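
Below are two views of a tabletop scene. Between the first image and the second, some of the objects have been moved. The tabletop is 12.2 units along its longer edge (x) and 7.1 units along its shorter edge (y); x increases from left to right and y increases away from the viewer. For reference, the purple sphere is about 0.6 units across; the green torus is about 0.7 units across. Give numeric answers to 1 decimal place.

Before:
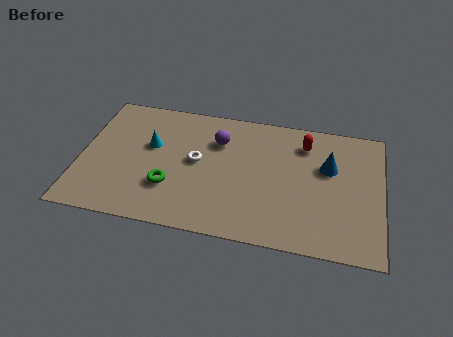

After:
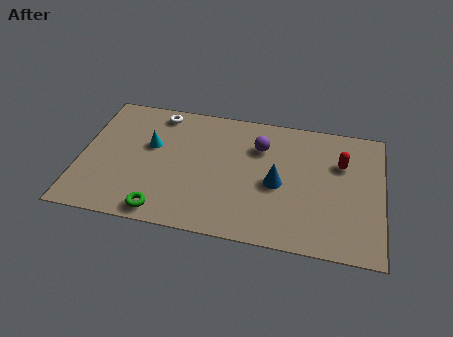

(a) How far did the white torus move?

2.9

From (4.7, 3.8) to (3.0, 6.2), the white torus covered √(1.7² + 2.4²) ≈ 2.9 units.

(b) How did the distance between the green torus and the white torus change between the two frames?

+3.5

They were about 1.9 units apart before and 5.4 after — 3.5 units further apart.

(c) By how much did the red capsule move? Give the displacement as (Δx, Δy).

(1.5, -0.8)

From the two frames, the red capsule sits at roughly (9.0, 5.6) before and (10.5, 4.8) after.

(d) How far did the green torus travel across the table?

1.4

From (3.7, 2.2) to (3.5, 0.8), the green torus covered √(0.2² + 1.4²) ≈ 1.4 units.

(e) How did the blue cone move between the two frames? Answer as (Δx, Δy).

(-2.0, -1.3)

From the two frames, the blue cone sits at roughly (10.0, 4.5) before and (8.0, 3.2) after.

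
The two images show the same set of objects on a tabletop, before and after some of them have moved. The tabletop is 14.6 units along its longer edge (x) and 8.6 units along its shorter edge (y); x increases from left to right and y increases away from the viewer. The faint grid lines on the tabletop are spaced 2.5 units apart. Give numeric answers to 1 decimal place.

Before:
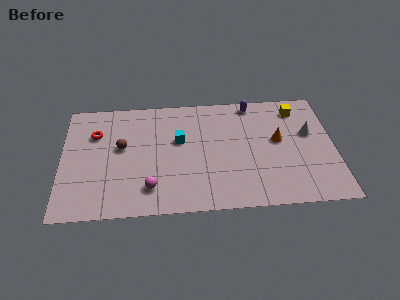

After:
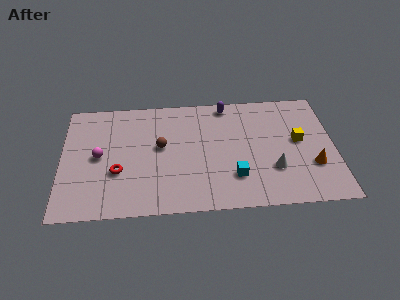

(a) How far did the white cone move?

3.2

From (13.3, 5.2) to (11.3, 2.7), the white cone covered √(2.0² + 2.5²) ≈ 3.2 units.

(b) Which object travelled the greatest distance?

the cyan cube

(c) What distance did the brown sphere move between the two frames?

2.1

From (3.2, 4.9) to (5.3, 4.8), the brown sphere covered √(2.1² + 0.1²) ≈ 2.1 units.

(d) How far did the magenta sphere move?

3.7

The magenta sphere moved from about (4.7, 1.8) to (2.0, 4.3), a distance of √(2.7² + 2.5²) ≈ 3.7.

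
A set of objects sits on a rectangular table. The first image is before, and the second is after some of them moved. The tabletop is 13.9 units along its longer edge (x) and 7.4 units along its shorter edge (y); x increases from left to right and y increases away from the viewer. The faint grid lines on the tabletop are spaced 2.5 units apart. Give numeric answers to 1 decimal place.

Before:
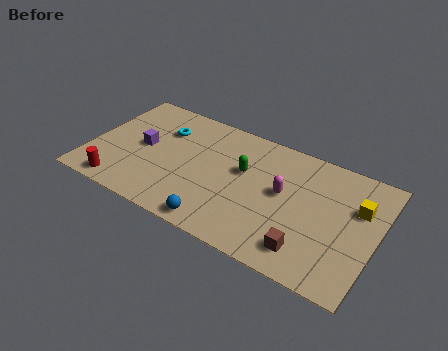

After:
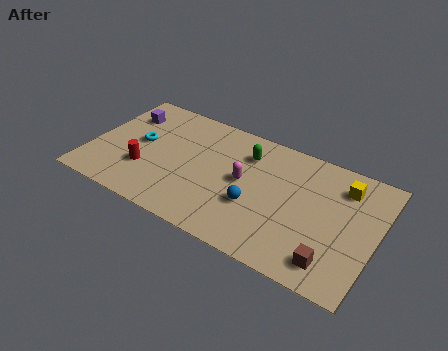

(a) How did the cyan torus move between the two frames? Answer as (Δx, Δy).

(-1.0, -1.3)

The cyan torus was at about (3.3, 5.3) and moved to about (2.3, 4.0).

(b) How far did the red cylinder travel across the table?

1.8

The red cylinder moved from about (1.8, 0.9) to (2.8, 2.4), a distance of √(1.0² + 1.5²) ≈ 1.8.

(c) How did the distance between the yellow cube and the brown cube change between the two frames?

+0.5

Before: roughly 4.0 units apart; after: 4.5. That's 0.5 units further apart.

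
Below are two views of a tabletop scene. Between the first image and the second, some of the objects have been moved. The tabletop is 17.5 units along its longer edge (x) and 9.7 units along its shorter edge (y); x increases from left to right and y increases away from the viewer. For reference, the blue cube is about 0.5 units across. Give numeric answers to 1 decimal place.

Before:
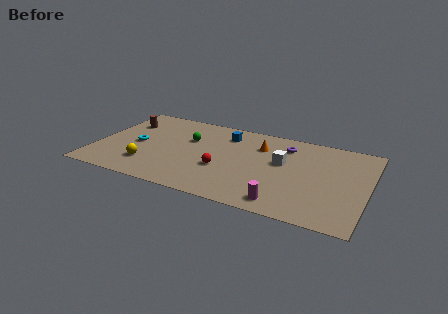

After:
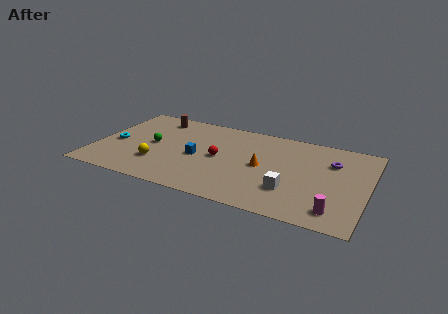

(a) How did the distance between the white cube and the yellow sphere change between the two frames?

-0.4

The distance was about 9.0 in the first image and 8.6 in the second, so they moved 0.4 units closer together.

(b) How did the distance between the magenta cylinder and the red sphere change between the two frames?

+3.5

They were about 4.8 units apart before and 8.3 after — 3.5 units further apart.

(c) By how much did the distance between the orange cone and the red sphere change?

-1.3

The distance was about 4.1 in the first image and 2.8 in the second, so they moved 1.3 units closer together.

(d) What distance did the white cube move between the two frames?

3.0

The white cube moved from about (12.0, 5.7) to (12.8, 2.8), a distance of √(0.8² + 2.9²) ≈ 3.0.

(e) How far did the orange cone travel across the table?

2.3

From (10.4, 7.1) to (10.8, 4.8), the orange cone covered √(0.4² + 2.3²) ≈ 2.3 units.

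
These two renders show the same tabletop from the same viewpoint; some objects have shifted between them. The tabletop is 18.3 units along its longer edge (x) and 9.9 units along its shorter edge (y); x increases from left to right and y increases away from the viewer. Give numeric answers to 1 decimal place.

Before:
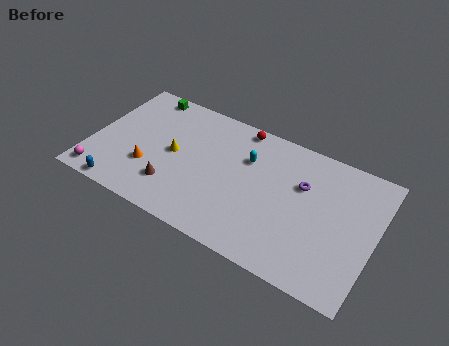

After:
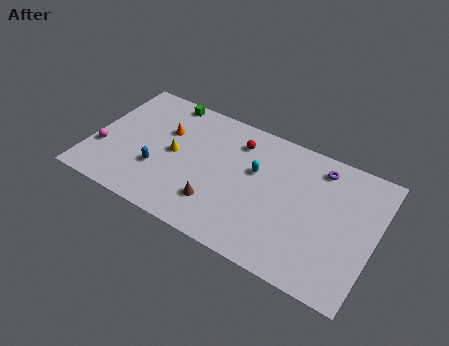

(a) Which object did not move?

the yellow cone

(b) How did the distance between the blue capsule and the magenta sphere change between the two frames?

+2.1

The distance was about 1.6 in the first image and 3.7 in the second, so they moved 2.1 units further apart.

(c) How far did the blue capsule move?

3.2

From (2.5, 0.8) to (4.5, 3.3), the blue capsule covered √(2.0² + 2.5²) ≈ 3.2 units.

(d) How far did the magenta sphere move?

2.1

From (1.0, 1.2) to (0.8, 3.3), the magenta sphere covered √(0.2² + 2.1²) ≈ 2.1 units.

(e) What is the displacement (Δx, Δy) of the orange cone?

(0.6, 3.3)

The orange cone started near (3.9, 3.2) and ended near (4.5, 6.5).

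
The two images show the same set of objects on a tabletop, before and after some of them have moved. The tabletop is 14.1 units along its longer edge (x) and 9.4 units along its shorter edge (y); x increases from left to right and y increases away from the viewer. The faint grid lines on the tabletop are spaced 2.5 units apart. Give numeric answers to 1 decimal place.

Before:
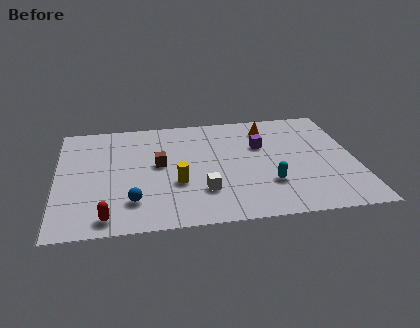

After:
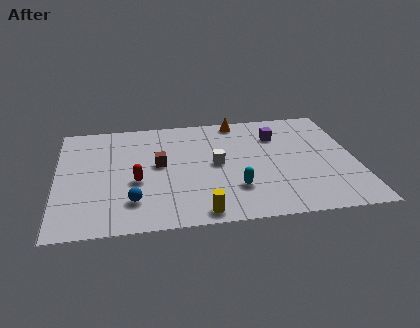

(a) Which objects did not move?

the brown cube and the blue sphere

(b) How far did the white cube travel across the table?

2.3

From (6.8, 2.6) to (7.5, 4.8), the white cube covered √(0.7² + 2.2²) ≈ 2.3 units.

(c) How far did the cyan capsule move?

1.6

The cyan capsule was near (9.9, 2.8) before and (8.3, 2.6) after, so it travelled √(1.6² + 0.2²) ≈ 1.6 units.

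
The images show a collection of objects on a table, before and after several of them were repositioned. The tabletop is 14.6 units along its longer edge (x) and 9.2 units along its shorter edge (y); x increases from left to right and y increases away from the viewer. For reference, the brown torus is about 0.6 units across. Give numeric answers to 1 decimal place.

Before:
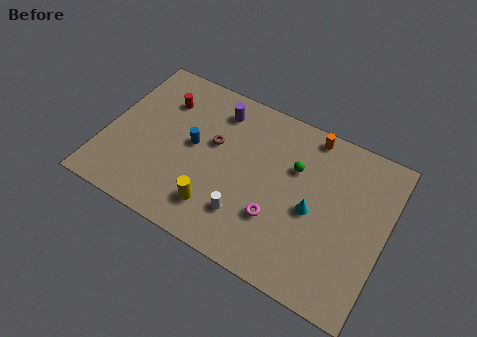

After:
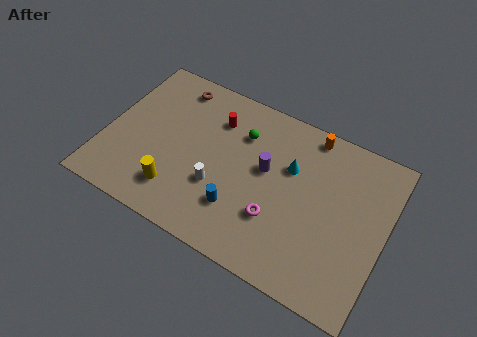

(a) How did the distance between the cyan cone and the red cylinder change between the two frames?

-4.5

Before: roughly 8.7 units apart; after: 4.2. That's 4.5 units closer together.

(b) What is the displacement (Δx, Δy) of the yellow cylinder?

(-2.1, 0.0)

The yellow cylinder was at about (6.2, 2.0) and moved to about (4.1, 2.0).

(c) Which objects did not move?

the orange cylinder and the magenta torus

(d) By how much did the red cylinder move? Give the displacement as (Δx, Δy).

(2.8, 0.1)

The red cylinder started near (2.6, 6.8) and ended near (5.4, 6.9).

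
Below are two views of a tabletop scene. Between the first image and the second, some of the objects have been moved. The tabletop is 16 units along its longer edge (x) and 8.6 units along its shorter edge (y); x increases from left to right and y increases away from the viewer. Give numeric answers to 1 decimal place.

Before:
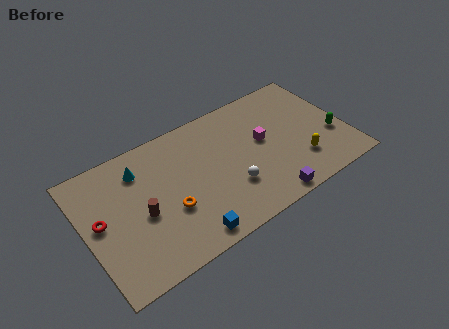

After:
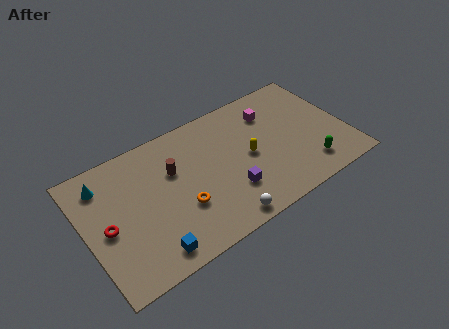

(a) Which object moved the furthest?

the yellow capsule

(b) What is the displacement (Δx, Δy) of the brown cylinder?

(2.2, 1.8)

The brown cylinder was at about (3.3, 3.8) and moved to about (5.5, 5.6).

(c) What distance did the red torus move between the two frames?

0.7

The red torus was near (0.9, 4.6) before and (1.2, 4.0) after, so it travelled √(0.3² + 0.6²) ≈ 0.7 units.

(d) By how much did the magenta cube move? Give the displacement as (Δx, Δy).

(0.8, 1.7)

From the two frames, the magenta cube sits at roughly (11.0, 4.8) before and (11.8, 6.5) after.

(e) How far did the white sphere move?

2.0

From (8.6, 2.7) to (7.7, 0.9), the white sphere covered √(0.9² + 1.8²) ≈ 2.0 units.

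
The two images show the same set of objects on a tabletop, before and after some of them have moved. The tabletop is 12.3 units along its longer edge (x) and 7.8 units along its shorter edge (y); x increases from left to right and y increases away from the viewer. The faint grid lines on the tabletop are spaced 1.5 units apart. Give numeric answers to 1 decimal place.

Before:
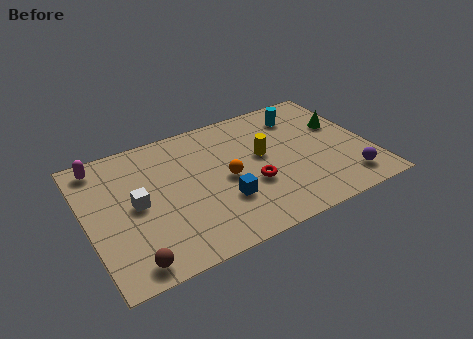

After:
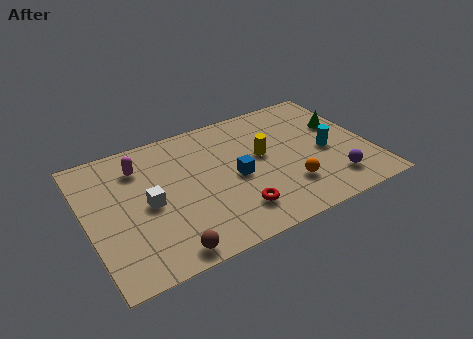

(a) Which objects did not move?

the yellow cylinder and the green cone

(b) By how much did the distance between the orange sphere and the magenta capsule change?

+1.2

They were about 6.0 units apart before and 7.2 after — 1.2 units further apart.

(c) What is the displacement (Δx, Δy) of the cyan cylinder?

(0.7, -2.7)

The cyan cylinder was at about (9.7, 6.2) and moved to about (10.4, 3.5).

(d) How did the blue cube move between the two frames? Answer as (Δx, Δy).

(0.7, 1.1)

From the two frames, the blue cube sits at roughly (5.7, 2.5) before and (6.4, 3.6) after.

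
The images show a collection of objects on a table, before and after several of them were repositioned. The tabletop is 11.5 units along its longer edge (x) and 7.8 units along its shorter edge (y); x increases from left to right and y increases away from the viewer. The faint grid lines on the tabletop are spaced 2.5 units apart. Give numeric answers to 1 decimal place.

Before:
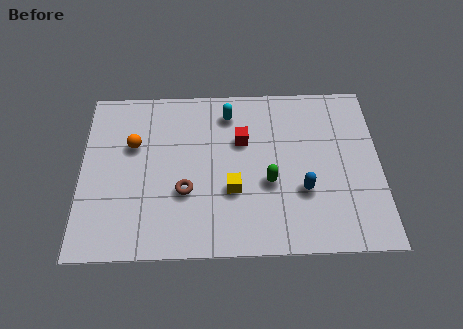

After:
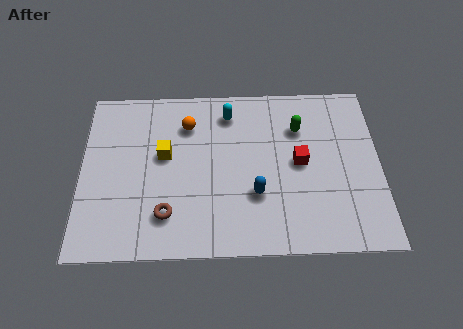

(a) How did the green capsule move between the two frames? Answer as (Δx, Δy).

(1.2, 2.5)

From the two frames, the green capsule sits at roughly (7.2, 3.1) before and (8.4, 5.6) after.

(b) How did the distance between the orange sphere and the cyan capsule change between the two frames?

-2.3

Before: roughly 4.0 units apart; after: 1.7. That's 2.3 units closer together.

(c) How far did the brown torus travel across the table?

1.2

The brown torus moved from about (4.0, 2.8) to (3.3, 1.8), a distance of √(0.7² + 1.0²) ≈ 1.2.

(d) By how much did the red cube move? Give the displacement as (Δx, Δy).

(2.2, -1.1)

From the two frames, the red cube sits at roughly (6.2, 5.1) before and (8.4, 4.0) after.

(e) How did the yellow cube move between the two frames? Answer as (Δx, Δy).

(-2.6, 1.7)

From the two frames, the yellow cube sits at roughly (5.8, 2.8) before and (3.2, 4.5) after.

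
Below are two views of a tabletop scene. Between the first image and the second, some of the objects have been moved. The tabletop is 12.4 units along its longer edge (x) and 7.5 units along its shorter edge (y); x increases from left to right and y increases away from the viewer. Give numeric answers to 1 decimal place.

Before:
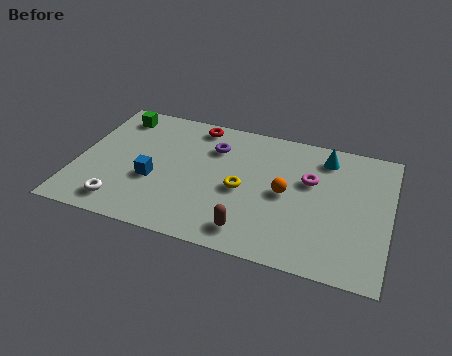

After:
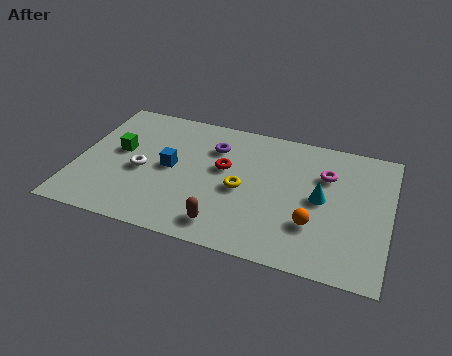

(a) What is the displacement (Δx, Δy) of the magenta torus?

(0.6, 0.5)

The magenta torus started near (9.2, 4.7) and ended near (9.8, 5.2).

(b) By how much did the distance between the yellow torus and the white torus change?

-1.1

They were about 5.1 units apart before and 4.0 after — 1.1 units closer together.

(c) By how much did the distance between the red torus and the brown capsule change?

-2.8

They were about 6.0 units apart before and 3.2 after — 2.8 units closer together.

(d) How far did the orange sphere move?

1.8

From (8.3, 3.7) to (9.5, 2.3), the orange sphere covered √(1.2² + 1.4²) ≈ 1.8 units.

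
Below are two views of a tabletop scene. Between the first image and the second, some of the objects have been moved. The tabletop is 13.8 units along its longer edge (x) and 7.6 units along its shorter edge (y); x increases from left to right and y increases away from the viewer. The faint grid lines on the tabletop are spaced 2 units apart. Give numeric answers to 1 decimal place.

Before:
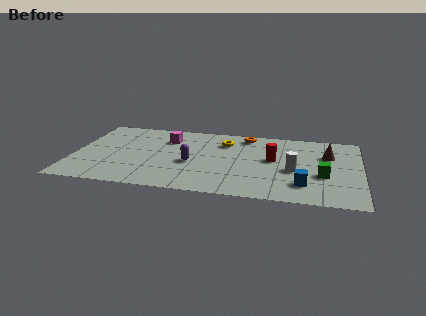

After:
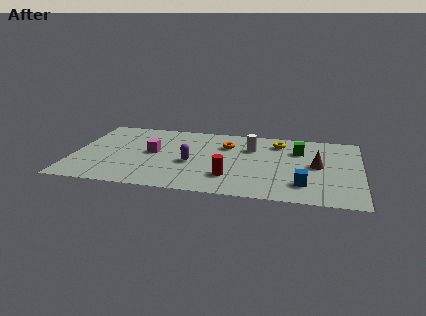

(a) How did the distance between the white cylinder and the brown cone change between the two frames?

+1.0

Before: roughly 2.5 units apart; after: 3.5. That's 1.0 units further apart.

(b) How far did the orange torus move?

1.5

The orange torus moved from about (8.2, 6.6) to (7.3, 5.4), a distance of √(0.9² + 1.2²) ≈ 1.5.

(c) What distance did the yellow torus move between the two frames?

2.6

The yellow torus moved from about (7.2, 5.7) to (9.8, 6.1), a distance of √(2.6² + 0.4²) ≈ 2.6.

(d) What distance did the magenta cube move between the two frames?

1.7

The magenta cube was near (4.4, 5.6) before and (3.8, 4.0) after, so it travelled √(0.6² + 1.6²) ≈ 1.7 units.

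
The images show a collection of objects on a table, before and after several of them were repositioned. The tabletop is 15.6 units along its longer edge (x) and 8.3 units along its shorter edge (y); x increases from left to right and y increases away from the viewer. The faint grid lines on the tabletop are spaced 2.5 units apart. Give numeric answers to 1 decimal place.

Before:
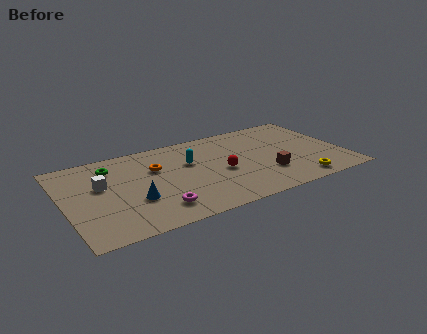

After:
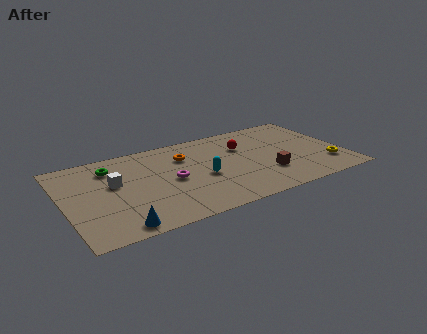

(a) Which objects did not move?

the brown cube and the green torus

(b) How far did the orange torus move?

1.8

The orange torus moved from about (5.2, 5.5) to (6.9, 6.0), a distance of √(1.7² + 0.5²) ≈ 1.8.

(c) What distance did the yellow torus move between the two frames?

2.1

The yellow torus moved from about (12.7, 1.1) to (14.5, 2.1), a distance of √(1.8² + 1.0²) ≈ 2.1.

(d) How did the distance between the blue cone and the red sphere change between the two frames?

+3.9

Before: roughly 5.1 units apart; after: 9.0. That's 3.9 units further apart.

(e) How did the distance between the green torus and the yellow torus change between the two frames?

+1.2

Before: roughly 11.3 units apart; after: 12.5. That's 1.2 units further apart.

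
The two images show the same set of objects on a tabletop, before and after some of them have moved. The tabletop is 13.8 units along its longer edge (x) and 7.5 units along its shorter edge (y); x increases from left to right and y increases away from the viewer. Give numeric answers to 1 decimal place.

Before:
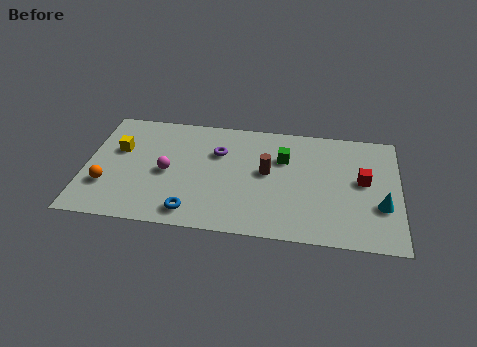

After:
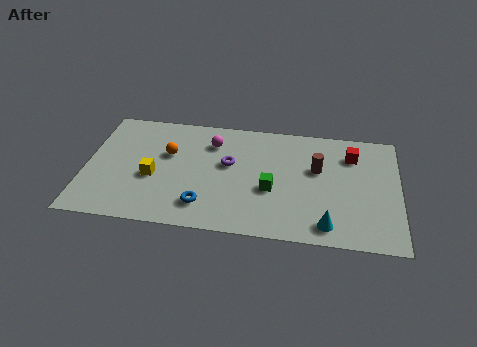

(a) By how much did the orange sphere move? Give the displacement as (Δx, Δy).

(2.6, 2.4)

The orange sphere started near (1.0, 2.3) and ended near (3.6, 4.7).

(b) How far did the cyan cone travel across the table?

2.7

From (13.0, 2.6) to (10.7, 1.1), the cyan cone covered √(2.3² + 1.5²) ≈ 2.7 units.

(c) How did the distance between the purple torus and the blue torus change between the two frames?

-1.1

Before: roughly 4.1 units apart; after: 3.0. That's 1.1 units closer together.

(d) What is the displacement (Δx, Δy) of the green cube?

(-0.5, -2.1)

From the two frames, the green cube sits at roughly (8.7, 5.1) before and (8.2, 3.0) after.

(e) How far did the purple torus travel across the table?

0.9

The purple torus was near (5.8, 5.1) before and (6.3, 4.4) after, so it travelled √(0.5² + 0.7²) ≈ 0.9 units.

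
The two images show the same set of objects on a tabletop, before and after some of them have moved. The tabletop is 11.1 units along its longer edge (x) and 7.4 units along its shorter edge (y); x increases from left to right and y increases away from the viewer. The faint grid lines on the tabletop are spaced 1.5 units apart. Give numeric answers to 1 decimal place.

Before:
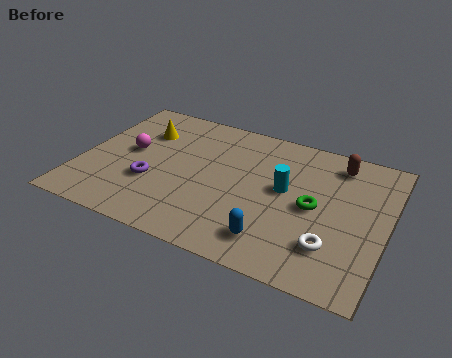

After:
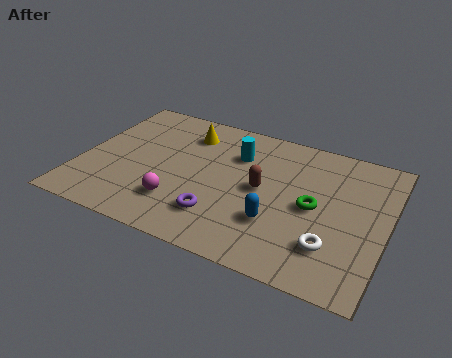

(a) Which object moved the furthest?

the brown capsule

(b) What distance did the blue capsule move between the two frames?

0.9

The blue capsule was near (7.3, 1.4) before and (7.3, 2.3) after, so it travelled √(0.0² + 0.9²) ≈ 0.9 units.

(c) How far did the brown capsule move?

3.5

The brown capsule was near (9.1, 6.2) before and (6.6, 3.8) after, so it travelled √(2.5² + 2.4²) ≈ 3.5 units.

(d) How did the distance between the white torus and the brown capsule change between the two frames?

-1.0

Before: roughly 4.3 units apart; after: 3.3. That's 1.0 units closer together.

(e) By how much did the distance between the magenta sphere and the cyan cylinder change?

-1.9

The distance was about 5.7 in the first image and 3.8 in the second, so they moved 1.9 units closer together.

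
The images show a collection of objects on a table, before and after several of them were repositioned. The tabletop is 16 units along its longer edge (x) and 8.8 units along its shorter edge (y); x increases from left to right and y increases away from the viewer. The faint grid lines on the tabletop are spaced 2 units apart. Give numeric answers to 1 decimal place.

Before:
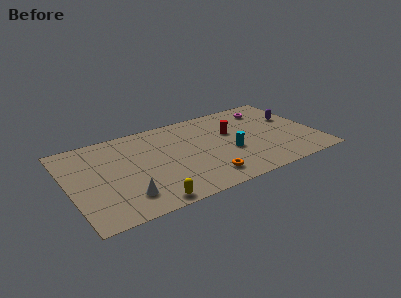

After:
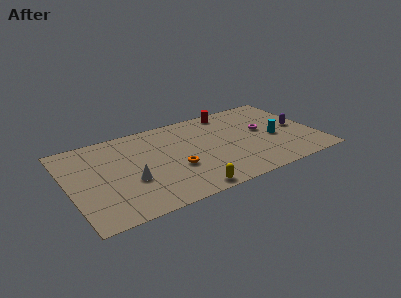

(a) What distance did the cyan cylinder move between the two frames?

3.0

The cyan cylinder was near (10.3, 3.5) before and (13.3, 3.8) after, so it travelled √(3.0² + 0.3²) ≈ 3.0 units.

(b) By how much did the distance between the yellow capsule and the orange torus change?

-1.4

The distance was about 3.9 in the first image and 2.5 in the second, so they moved 1.4 units closer together.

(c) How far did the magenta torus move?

2.3

From (13.4, 7.1) to (12.7, 4.9), the magenta torus covered √(0.7² + 2.2²) ≈ 2.3 units.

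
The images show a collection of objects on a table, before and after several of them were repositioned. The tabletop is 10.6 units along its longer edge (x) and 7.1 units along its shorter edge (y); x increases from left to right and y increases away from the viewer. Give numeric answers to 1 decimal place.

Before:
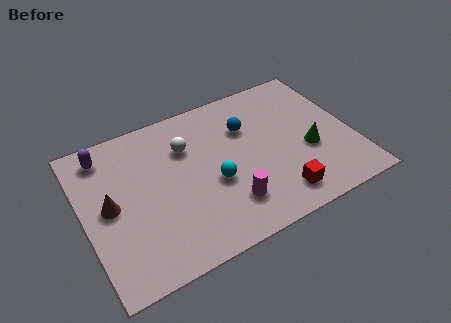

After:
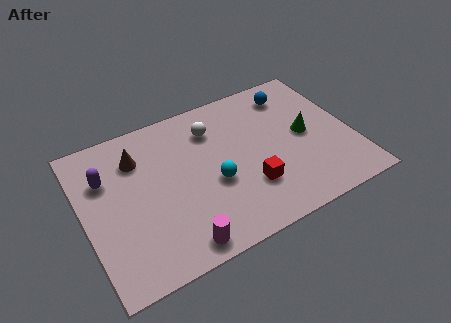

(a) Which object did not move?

the cyan sphere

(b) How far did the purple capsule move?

1.1

The purple capsule was near (1.1, 6.0) before and (1.0, 4.9) after, so it travelled √(0.1² + 1.1²) ≈ 1.1 units.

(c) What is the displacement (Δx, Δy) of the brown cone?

(1.3, 1.7)

From the two frames, the brown cone sits at roughly (1.0, 3.6) before and (2.3, 5.3) after.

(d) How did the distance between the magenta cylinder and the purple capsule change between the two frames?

-1.4

The distance was about 6.1 in the first image and 4.7 in the second, so they moved 1.4 units closer together.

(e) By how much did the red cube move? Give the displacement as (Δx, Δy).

(-1.0, 0.9)

The red cube started near (7.3, 1.2) and ended near (6.3, 2.1).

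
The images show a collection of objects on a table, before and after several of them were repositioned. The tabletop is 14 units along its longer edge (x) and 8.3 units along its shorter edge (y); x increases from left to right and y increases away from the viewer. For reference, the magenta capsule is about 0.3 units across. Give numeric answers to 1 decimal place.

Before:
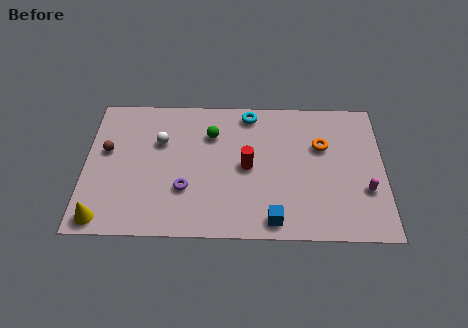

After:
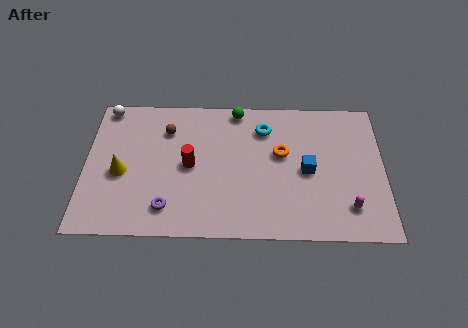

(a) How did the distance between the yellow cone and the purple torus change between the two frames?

-1.2

They were about 4.2 units apart before and 3.0 after — 1.2 units closer together.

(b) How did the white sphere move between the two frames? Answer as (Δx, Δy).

(-2.6, 2.0)

From the two frames, the white sphere sits at roughly (3.5, 5.5) before and (0.9, 7.5) after.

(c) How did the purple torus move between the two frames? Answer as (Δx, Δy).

(-0.8, -1.1)

The purple torus started near (4.7, 2.7) and ended near (3.9, 1.6).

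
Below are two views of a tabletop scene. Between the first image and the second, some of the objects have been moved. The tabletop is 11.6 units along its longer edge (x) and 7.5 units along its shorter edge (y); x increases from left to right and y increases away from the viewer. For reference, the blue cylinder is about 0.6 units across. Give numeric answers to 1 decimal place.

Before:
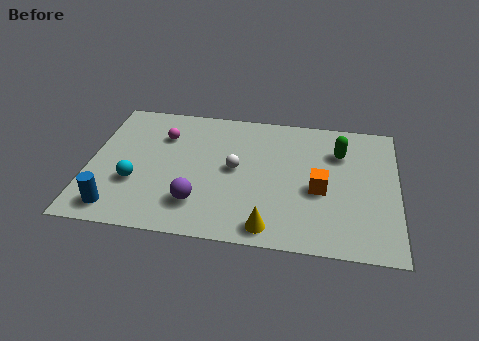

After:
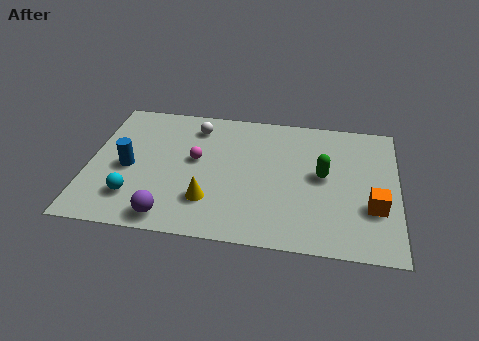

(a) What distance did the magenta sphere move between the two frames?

1.8

The magenta sphere was near (2.7, 5.4) before and (4.0, 4.2) after, so it travelled √(1.3² + 1.2²) ≈ 1.8 units.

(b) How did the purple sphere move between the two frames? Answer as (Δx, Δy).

(-1.0, -0.9)

The purple sphere started near (4.2, 1.8) and ended near (3.2, 0.9).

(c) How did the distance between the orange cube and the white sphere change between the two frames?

+4.4

Before: roughly 3.3 units apart; after: 7.7. That's 4.4 units further apart.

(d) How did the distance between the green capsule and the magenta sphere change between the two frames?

-1.9

They were about 6.7 units apart before and 4.8 after — 1.9 units closer together.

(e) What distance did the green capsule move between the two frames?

1.5

From (9.4, 5.4) to (8.8, 4.0), the green capsule covered √(0.6² + 1.4²) ≈ 1.5 units.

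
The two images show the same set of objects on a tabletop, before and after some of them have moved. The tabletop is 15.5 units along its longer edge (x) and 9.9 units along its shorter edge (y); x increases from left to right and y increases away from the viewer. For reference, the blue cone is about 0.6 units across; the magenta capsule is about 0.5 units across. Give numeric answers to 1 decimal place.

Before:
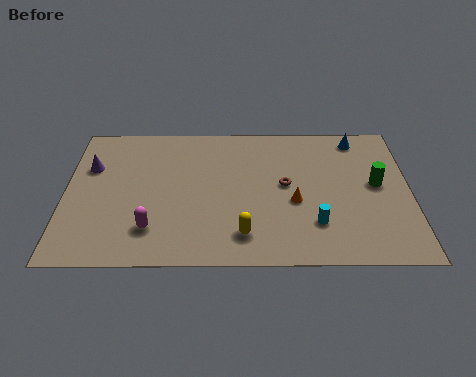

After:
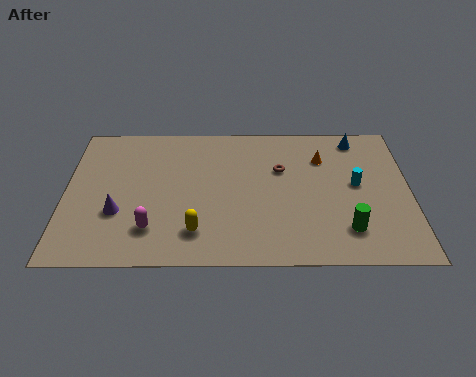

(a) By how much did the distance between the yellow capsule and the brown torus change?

+1.8

Before: roughly 3.9 units apart; after: 5.7. That's 1.8 units further apart.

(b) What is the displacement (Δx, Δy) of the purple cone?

(1.3, -3.2)

The purple cone was at about (1.1, 6.6) and moved to about (2.4, 3.4).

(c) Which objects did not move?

the blue cone and the magenta capsule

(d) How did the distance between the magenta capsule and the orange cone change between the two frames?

+2.5

Before: roughly 6.6 units apart; after: 9.1. That's 2.5 units further apart.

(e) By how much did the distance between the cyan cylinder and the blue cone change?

-3.0

The distance was about 6.3 in the first image and 3.3 in the second, so they moved 3.0 units closer together.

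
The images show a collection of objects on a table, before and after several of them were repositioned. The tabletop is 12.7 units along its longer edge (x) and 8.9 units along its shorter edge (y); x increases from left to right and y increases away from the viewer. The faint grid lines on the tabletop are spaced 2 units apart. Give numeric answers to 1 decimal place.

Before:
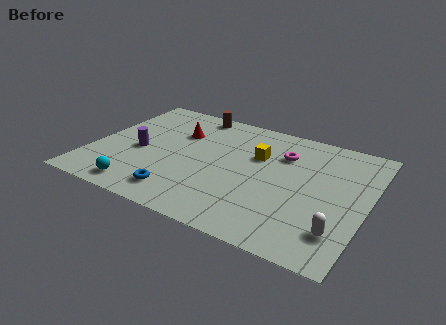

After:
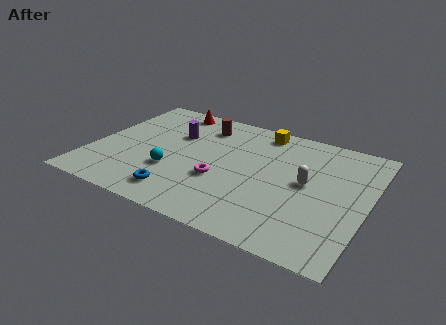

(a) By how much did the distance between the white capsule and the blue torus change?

-0.9

The distance was about 7.2 in the first image and 6.3 in the second, so they moved 0.9 units closer together.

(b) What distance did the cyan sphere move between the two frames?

2.2

The cyan sphere was near (2.7, 1.1) before and (3.9, 3.0) after, so it travelled √(1.2² + 1.9²) ≈ 2.2 units.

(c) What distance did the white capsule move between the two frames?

3.2

The white capsule moved from about (11.7, 2.0) to (9.9, 4.7), a distance of √(1.8² + 2.7²) ≈ 3.2.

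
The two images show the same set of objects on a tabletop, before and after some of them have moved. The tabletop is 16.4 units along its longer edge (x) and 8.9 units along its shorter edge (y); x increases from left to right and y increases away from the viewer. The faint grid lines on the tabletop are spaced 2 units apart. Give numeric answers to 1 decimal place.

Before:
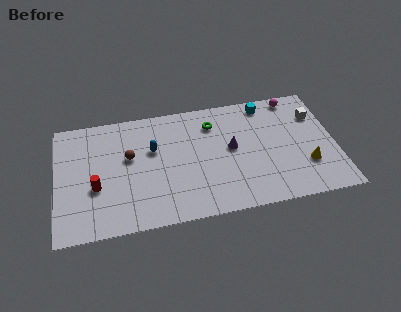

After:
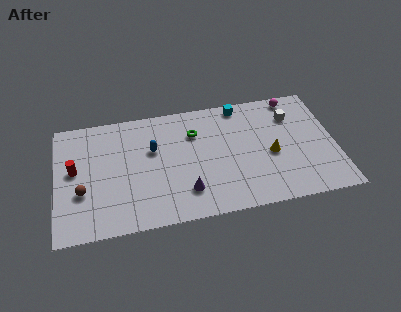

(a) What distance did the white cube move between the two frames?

1.4

The white cube moved from about (15.4, 6.4) to (14.0, 6.6), a distance of √(1.4² + 0.2²) ≈ 1.4.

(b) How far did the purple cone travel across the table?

3.9

From (10.3, 4.8) to (7.5, 2.1), the purple cone covered √(2.8² + 2.7²) ≈ 3.9 units.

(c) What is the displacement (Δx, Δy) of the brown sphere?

(-2.8, -2.1)

The brown sphere started near (4.3, 5.3) and ended near (1.5, 3.2).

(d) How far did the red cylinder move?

1.9

The red cylinder was near (2.3, 3.4) before and (1.1, 4.9) after, so it travelled √(1.2² + 1.5²) ≈ 1.9 units.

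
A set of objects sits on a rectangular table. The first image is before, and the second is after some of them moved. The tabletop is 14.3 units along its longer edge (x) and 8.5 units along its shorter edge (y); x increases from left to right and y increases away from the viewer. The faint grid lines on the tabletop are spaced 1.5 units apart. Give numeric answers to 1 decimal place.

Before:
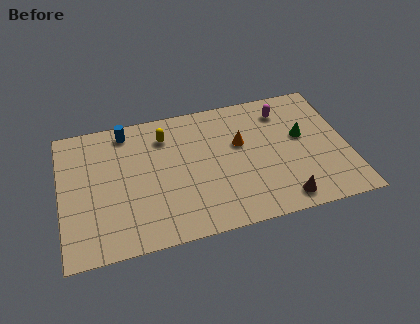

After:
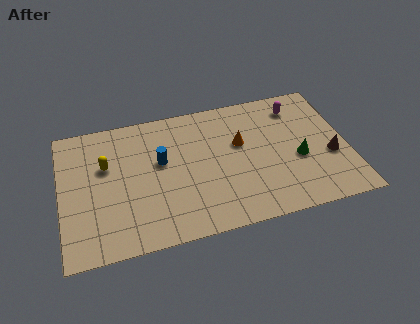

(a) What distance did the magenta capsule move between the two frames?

0.7

The magenta capsule was near (11.3, 6.8) before and (12.0, 6.9) after, so it travelled √(0.7² + 0.1²) ≈ 0.7 units.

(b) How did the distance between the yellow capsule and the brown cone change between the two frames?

+3.5

The distance was about 7.8 in the first image and 11.3 in the second, so they moved 3.5 units further apart.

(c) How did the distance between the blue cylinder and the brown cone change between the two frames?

-1.1

They were about 9.7 units apart before and 8.6 after — 1.1 units closer together.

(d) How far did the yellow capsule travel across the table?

3.2

From (5.3, 6.6) to (2.3, 5.4), the yellow capsule covered √(3.0² + 1.2²) ≈ 3.2 units.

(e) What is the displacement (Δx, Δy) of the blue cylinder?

(1.6, -2.4)

From the two frames, the blue cylinder sits at roughly (3.4, 7.4) before and (5.0, 5.0) after.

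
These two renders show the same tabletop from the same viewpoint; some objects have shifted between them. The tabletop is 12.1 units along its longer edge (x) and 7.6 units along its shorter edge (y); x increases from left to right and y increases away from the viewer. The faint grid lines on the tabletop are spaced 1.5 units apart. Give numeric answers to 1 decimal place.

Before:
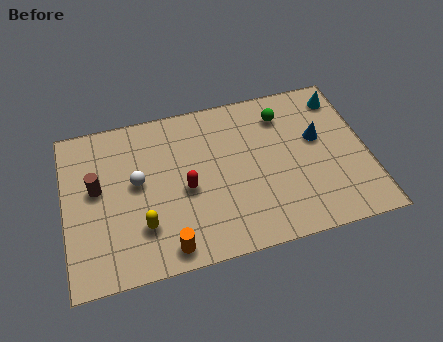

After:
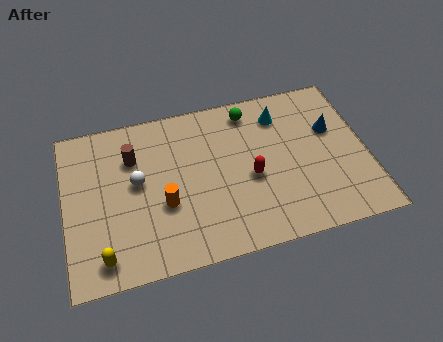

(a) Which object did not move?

the white sphere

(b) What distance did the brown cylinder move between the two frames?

1.9

From (1.3, 4.3) to (2.8, 5.4), the brown cylinder covered √(1.5² + 1.1²) ≈ 1.9 units.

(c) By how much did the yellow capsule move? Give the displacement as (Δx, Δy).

(-1.6, -1.0)

The yellow capsule was at about (3.0, 2.1) and moved to about (1.4, 1.1).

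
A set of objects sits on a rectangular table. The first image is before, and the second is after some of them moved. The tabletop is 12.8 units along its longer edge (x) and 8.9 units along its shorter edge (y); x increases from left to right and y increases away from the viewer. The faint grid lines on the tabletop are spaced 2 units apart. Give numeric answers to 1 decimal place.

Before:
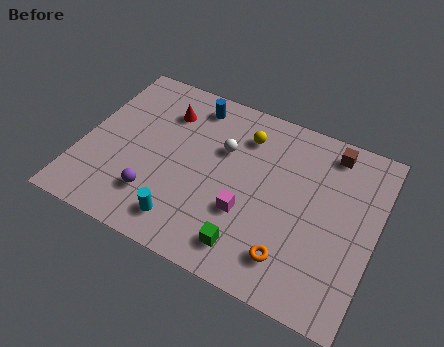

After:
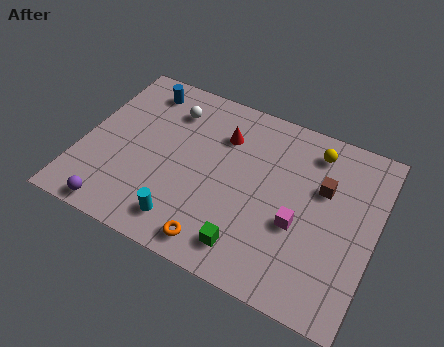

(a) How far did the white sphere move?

2.7

The white sphere moved from about (6.0, 5.8) to (3.5, 6.9), a distance of √(2.5² + 1.1²) ≈ 2.7.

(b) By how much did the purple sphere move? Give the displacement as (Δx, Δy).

(-1.5, -1.4)

The purple sphere started near (3.5, 2.2) and ended near (2.0, 0.8).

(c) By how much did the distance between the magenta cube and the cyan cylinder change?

+2.1

Before: roughly 3.0 units apart; after: 5.1. That's 2.1 units further apart.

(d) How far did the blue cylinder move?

2.3

From (4.4, 7.6) to (2.1, 7.5), the blue cylinder covered √(2.3² + 0.1²) ≈ 2.3 units.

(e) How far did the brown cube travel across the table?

2.0

The brown cube moved from about (10.5, 7.7) to (10.4, 5.7), a distance of √(0.1² + 2.0²) ≈ 2.0.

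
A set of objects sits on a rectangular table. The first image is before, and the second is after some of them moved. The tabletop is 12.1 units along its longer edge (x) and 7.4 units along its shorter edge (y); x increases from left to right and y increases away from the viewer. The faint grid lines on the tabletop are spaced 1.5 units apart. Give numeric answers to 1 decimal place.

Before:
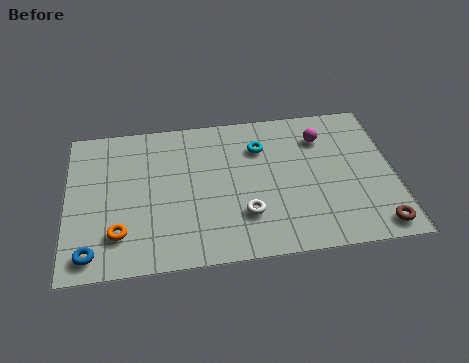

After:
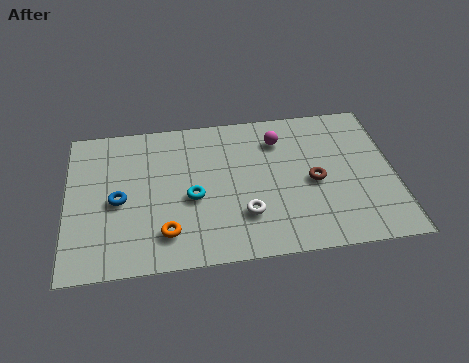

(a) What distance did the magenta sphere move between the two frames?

1.6

From (9.5, 5.6) to (7.9, 5.7), the magenta sphere covered √(1.6² + 0.1²) ≈ 1.6 units.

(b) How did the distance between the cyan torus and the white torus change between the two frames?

-1.2

Before: roughly 3.4 units apart; after: 2.2. That's 1.2 units closer together.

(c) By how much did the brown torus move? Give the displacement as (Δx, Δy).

(-2.2, 2.5)

The brown torus started near (11.3, 0.9) and ended near (9.1, 3.4).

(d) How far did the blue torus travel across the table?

2.6

From (0.9, 1.0) to (1.9, 3.4), the blue torus covered √(1.0² + 2.4²) ≈ 2.6 units.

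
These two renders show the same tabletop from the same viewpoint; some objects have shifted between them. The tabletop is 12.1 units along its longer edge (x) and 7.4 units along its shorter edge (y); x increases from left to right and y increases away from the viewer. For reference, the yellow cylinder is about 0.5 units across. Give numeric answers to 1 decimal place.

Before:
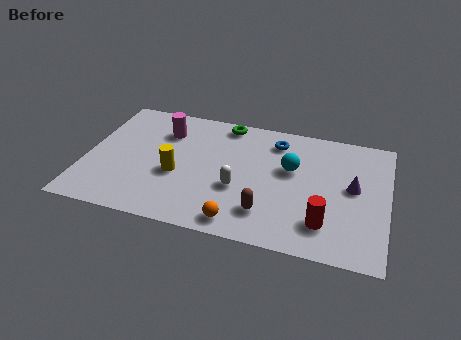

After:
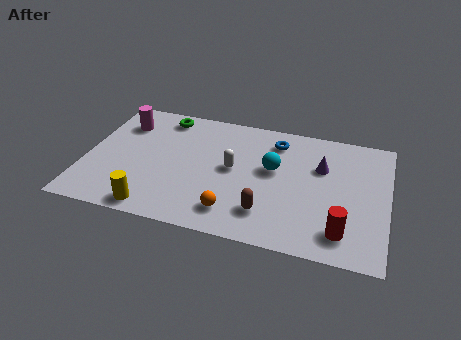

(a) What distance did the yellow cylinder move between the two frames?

2.3

The yellow cylinder was near (3.7, 3.0) before and (3.0, 0.8) after, so it travelled √(0.7² + 2.2²) ≈ 2.3 units.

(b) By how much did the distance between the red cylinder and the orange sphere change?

+0.9

Before: roughly 3.4 units apart; after: 4.3. That's 0.9 units further apart.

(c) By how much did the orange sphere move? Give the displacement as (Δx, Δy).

(-0.3, 0.5)

The orange sphere started near (6.4, 0.9) and ended near (6.1, 1.4).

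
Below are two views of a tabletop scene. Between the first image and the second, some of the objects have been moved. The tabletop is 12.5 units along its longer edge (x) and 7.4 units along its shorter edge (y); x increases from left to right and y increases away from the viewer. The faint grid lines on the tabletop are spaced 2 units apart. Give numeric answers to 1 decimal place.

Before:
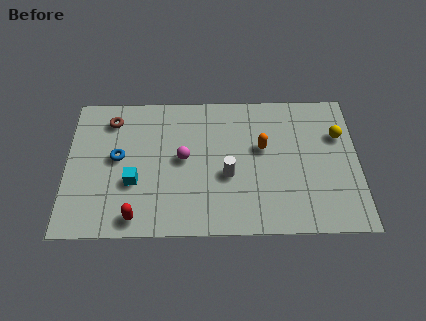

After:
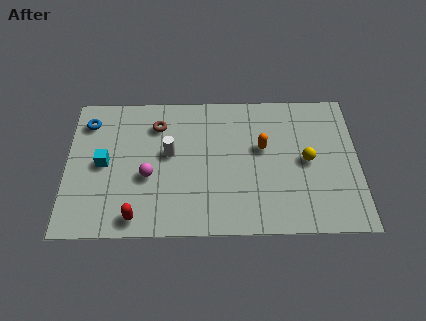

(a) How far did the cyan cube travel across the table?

1.6

The cyan cube was near (2.9, 2.7) before and (1.6, 3.7) after, so it travelled √(1.3² + 1.0²) ≈ 1.6 units.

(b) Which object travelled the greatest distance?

the white cylinder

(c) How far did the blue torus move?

2.3

From (2.2, 4.0) to (0.9, 5.9), the blue torus covered √(1.3² + 1.9²) ≈ 2.3 units.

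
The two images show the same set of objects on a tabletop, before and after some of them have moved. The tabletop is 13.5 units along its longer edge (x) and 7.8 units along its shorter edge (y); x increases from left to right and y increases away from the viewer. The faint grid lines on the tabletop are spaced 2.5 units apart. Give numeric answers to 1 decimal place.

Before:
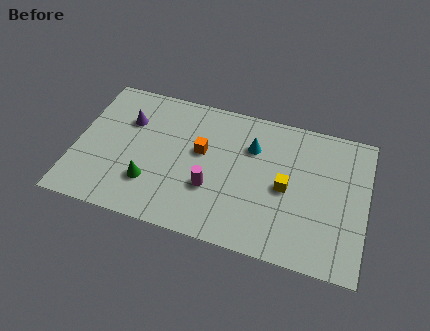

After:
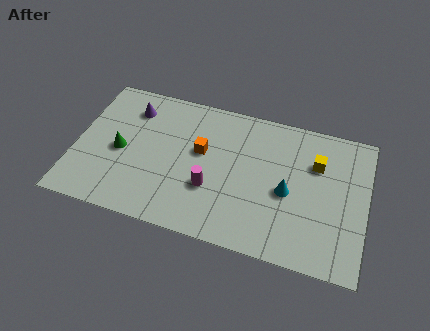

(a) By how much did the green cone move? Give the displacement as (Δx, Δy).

(-1.5, 1.4)

The green cone was at about (3.6, 2.2) and moved to about (2.1, 3.6).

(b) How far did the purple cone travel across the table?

0.7

From (2.3, 5.4) to (2.4, 6.1), the purple cone covered √(0.1² + 0.7²) ≈ 0.7 units.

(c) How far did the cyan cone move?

2.7

The cyan cone was near (8.1, 5.5) before and (9.9, 3.5) after, so it travelled √(1.8² + 2.0²) ≈ 2.7 units.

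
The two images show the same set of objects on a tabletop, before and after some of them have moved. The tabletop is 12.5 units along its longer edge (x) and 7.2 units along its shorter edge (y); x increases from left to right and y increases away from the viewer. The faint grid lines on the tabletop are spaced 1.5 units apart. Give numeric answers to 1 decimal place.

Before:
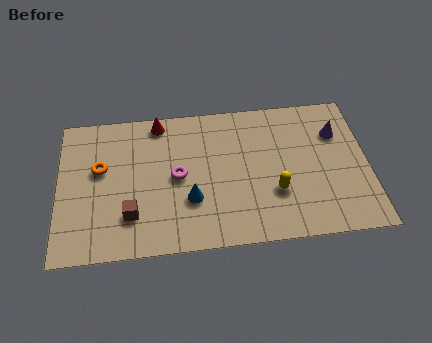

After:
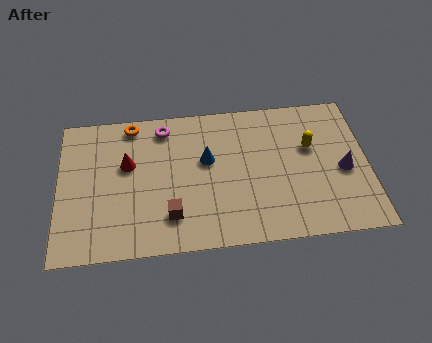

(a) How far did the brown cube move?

1.6

The brown cube was near (2.9, 1.9) before and (4.5, 1.7) after, so it travelled √(1.6² + 0.2²) ≈ 1.6 units.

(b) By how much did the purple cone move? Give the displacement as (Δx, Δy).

(0.2, -1.9)

The purple cone started near (11.3, 5.1) and ended near (11.5, 3.2).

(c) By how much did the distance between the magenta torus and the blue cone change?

+1.2

The distance was about 1.3 in the first image and 2.5 in the second, so they moved 1.2 units further apart.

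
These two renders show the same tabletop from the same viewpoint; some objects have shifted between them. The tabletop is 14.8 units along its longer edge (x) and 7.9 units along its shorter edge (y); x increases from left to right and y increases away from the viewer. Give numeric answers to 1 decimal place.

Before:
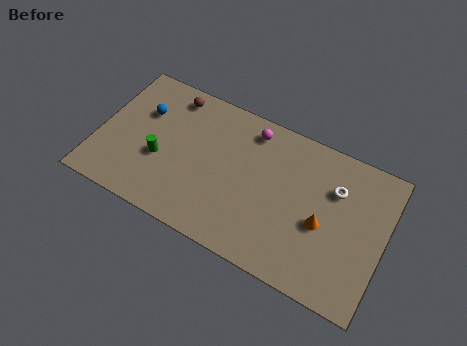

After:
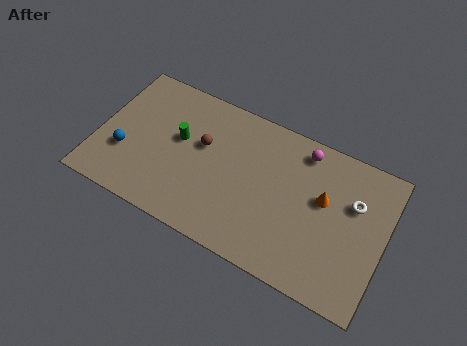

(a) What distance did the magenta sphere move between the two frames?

2.7

The magenta sphere moved from about (7.6, 6.7) to (10.3, 6.8), a distance of √(2.7² + 0.1²) ≈ 2.7.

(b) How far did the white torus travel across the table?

1.0

The white torus was near (12.1, 5.5) before and (13.1, 5.2) after, so it travelled √(1.0² + 0.3²) ≈ 1.0 units.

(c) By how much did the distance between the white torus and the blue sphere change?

+1.9

The distance was about 10.0 in the first image and 11.9 in the second, so they moved 1.9 units further apart.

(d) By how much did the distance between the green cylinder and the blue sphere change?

+0.7

Before: roughly 2.5 units apart; after: 3.2. That's 0.7 units further apart.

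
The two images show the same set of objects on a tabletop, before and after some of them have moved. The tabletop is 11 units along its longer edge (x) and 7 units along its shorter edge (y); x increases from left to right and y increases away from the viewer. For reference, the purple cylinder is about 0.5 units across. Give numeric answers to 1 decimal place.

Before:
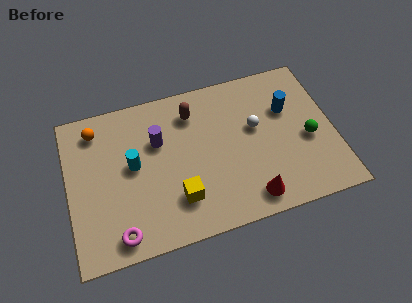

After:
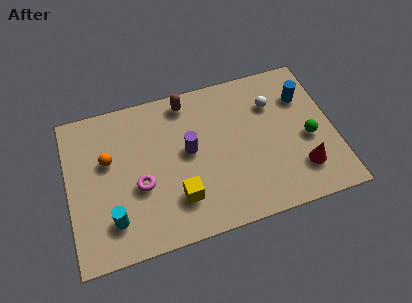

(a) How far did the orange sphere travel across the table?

1.6

From (1.3, 5.8) to (1.7, 4.3), the orange sphere covered √(0.4² + 1.5²) ≈ 1.6 units.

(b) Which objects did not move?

the yellow cube and the green sphere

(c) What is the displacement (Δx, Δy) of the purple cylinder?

(1.2, -0.8)

From the two frames, the purple cylinder sits at roughly (3.8, 4.6) before and (5.0, 3.8) after.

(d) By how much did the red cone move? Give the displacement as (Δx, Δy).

(2.2, 0.7)

The red cone started near (7.3, 1.0) and ended near (9.5, 1.7).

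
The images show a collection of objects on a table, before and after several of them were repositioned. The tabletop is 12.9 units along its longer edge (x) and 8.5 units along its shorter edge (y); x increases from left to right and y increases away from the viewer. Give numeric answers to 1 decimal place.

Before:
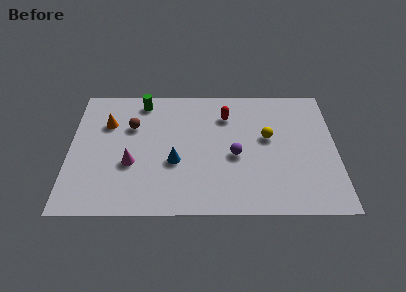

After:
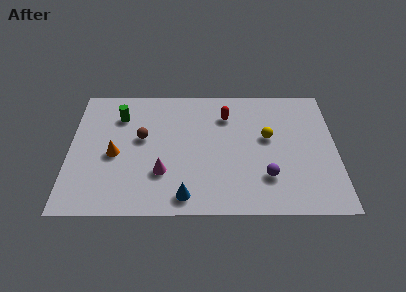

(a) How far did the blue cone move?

2.3

From (5.1, 3.3) to (5.6, 1.1), the blue cone covered √(0.5² + 2.2²) ≈ 2.3 units.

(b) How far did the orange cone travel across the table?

2.1

From (1.8, 5.9) to (2.2, 3.8), the orange cone covered √(0.4² + 2.1²) ≈ 2.1 units.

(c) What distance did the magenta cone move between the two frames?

1.6

The magenta cone moved from about (3.0, 3.2) to (4.5, 2.6), a distance of √(1.5² + 0.6²) ≈ 1.6.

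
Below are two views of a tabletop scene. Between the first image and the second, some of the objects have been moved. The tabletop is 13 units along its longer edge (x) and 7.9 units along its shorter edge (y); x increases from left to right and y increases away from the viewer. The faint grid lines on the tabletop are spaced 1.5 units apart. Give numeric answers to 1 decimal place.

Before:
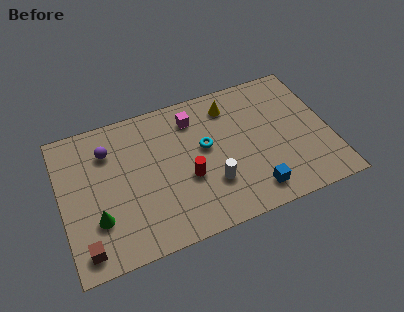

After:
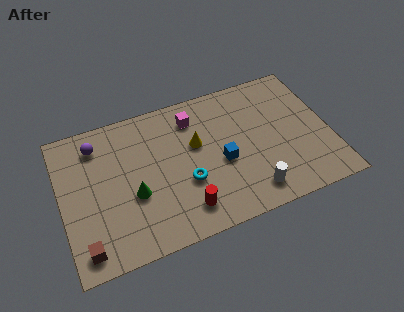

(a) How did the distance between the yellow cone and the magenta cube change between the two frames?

-0.3

The distance was about 1.8 in the first image and 1.5 in the second, so they moved 0.3 units closer together.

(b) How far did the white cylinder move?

2.1

The white cylinder moved from about (7.1, 2.4) to (8.9, 1.3), a distance of √(1.8² + 1.1²) ≈ 2.1.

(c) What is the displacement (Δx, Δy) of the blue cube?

(-1.3, 2.1)

From the two frames, the blue cube sits at roughly (9.0, 1.3) before and (7.7, 3.4) after.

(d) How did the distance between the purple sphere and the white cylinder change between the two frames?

+2.8

Before: roughly 5.9 units apart; after: 8.7. That's 2.8 units further apart.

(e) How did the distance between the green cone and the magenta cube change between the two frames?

-1.8

Before: roughly 6.3 units apart; after: 4.5. That's 1.8 units closer together.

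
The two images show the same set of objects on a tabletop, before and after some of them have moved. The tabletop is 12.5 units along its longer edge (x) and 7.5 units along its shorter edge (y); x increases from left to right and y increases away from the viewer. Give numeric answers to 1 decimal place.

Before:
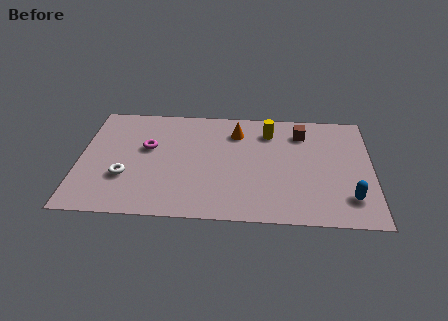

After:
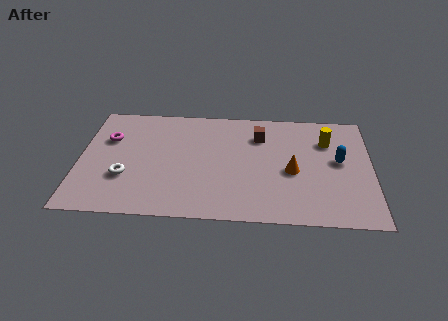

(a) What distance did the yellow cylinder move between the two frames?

2.5

The yellow cylinder moved from about (8.1, 5.9) to (10.6, 5.4), a distance of √(2.5² + 0.5²) ≈ 2.5.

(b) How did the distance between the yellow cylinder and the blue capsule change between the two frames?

-4.0

They were about 5.4 units apart before and 1.4 after — 4.0 units closer together.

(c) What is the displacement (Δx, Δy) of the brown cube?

(-1.8, -0.3)

The brown cube started near (9.5, 5.9) and ended near (7.7, 5.6).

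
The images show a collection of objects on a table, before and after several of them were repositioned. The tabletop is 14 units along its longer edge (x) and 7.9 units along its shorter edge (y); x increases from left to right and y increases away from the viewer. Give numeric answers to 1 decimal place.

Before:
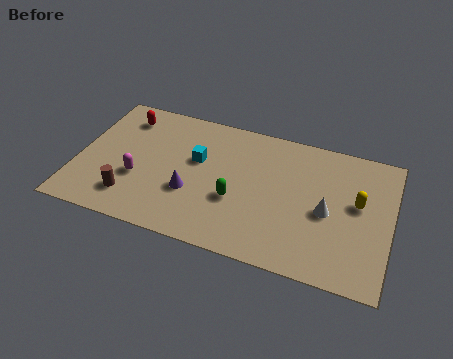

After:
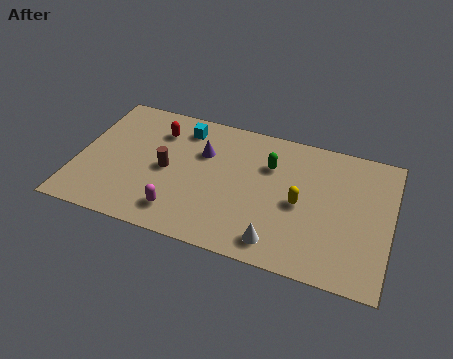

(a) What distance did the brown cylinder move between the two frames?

2.5

From (2.6, 1.7) to (4.0, 3.8), the brown cylinder covered √(1.4² + 2.1²) ≈ 2.5 units.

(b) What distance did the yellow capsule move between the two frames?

2.6

From (12.5, 4.5) to (10.0, 3.7), the yellow capsule covered √(2.5² + 0.8²) ≈ 2.6 units.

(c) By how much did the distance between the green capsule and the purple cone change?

+1.0

They were about 2.0 units apart before and 3.0 after — 1.0 units further apart.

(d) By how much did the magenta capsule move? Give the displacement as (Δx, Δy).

(2.0, -1.4)

From the two frames, the magenta capsule sits at roughly (2.8, 2.9) before and (4.8, 1.5) after.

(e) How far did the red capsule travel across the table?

1.6

From (1.8, 6.4) to (3.4, 6.0), the red capsule covered √(1.6² + 0.4²) ≈ 1.6 units.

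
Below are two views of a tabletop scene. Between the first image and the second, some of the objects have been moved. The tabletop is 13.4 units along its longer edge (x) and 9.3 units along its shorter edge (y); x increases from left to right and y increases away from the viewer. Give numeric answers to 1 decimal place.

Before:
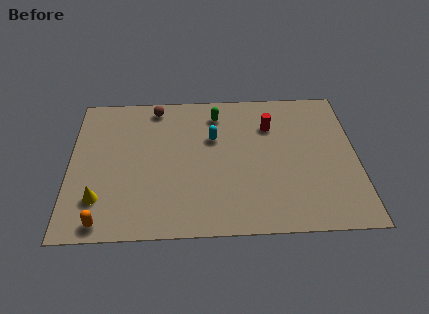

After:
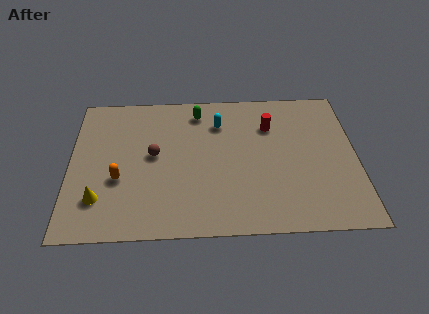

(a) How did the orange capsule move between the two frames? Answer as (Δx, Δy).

(0.7, 2.6)

From the two frames, the orange capsule sits at roughly (1.6, 0.9) before and (2.3, 3.5) after.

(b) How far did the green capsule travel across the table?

0.9

The green capsule was near (6.9, 7.6) before and (6.0, 7.8) after, so it travelled √(0.9² + 0.2²) ≈ 0.9 units.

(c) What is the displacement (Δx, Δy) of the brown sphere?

(-0.1, -3.2)

From the two frames, the brown sphere sits at roughly (4.0, 8.2) before and (3.9, 5.0) after.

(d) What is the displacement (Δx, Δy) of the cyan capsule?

(0.3, 1.0)

From the two frames, the cyan capsule sits at roughly (6.7, 6.0) before and (7.0, 7.0) after.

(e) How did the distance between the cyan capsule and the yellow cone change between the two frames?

+0.8

Before: roughly 6.5 units apart; after: 7.3. That's 0.8 units further apart.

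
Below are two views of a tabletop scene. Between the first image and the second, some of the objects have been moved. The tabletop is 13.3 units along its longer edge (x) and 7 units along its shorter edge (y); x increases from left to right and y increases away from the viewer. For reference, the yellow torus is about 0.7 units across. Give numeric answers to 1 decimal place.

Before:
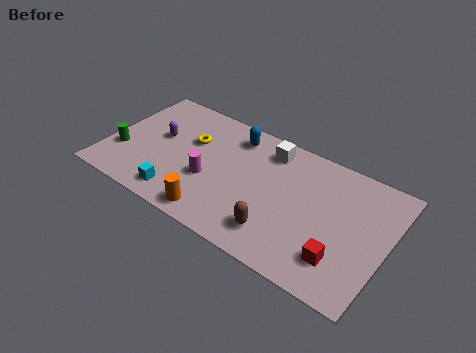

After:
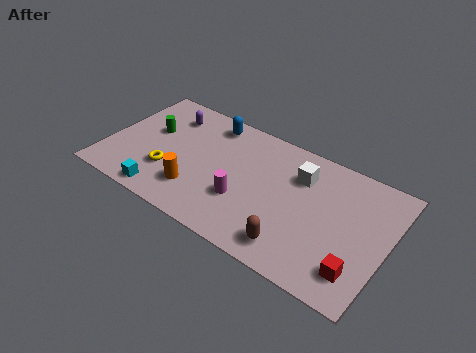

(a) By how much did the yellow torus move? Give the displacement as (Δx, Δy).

(-0.7, -2.3)

The yellow torus was at about (3.8, 4.5) and moved to about (3.1, 2.2).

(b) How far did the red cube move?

0.8

The red cube was near (11.4, 1.7) before and (12.2, 1.5) after, so it travelled √(0.8² + 0.2²) ≈ 0.8 units.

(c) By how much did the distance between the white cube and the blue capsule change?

+2.9

The distance was about 1.7 in the first image and 4.6 in the second, so they moved 2.9 units further apart.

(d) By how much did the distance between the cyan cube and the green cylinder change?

+0.4

The distance was about 3.2 in the first image and 3.6 in the second, so they moved 0.4 units further apart.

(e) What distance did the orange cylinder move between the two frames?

1.4

From (5.6, 0.9) to (4.5, 1.8), the orange cylinder covered √(1.1² + 0.9²) ≈ 1.4 units.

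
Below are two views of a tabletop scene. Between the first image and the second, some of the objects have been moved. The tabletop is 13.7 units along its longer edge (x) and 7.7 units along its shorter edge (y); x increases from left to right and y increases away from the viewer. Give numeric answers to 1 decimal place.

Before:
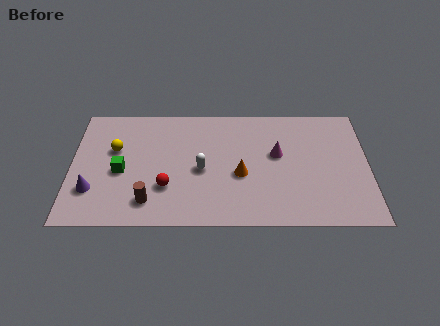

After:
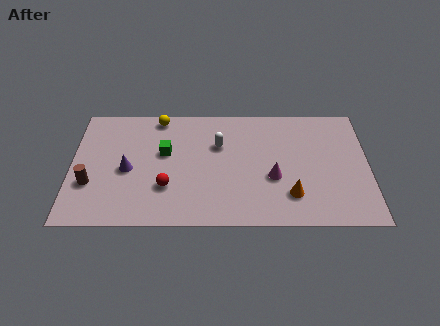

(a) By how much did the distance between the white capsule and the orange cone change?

+2.8

The distance was about 1.8 in the first image and 4.6 in the second, so they moved 2.8 units further apart.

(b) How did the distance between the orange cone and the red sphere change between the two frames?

+2.2

The distance was about 3.5 in the first image and 5.7 in the second, so they moved 2.2 units further apart.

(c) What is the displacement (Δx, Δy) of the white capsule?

(0.8, 1.6)

The white capsule started near (6.0, 3.5) and ended near (6.8, 5.1).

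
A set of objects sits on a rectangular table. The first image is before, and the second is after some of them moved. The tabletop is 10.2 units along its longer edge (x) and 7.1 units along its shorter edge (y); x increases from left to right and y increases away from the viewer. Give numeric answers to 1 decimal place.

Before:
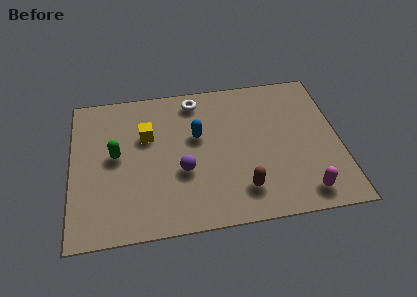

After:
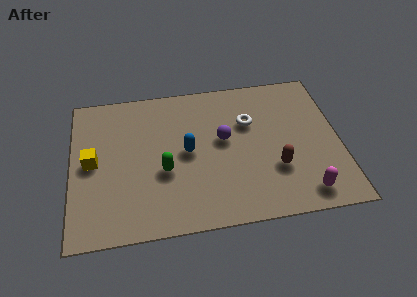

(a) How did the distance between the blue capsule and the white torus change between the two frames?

+0.8

They were about 1.8 units apart before and 2.6 after — 0.8 units further apart.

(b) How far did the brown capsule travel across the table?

1.5

From (6.4, 1.5) to (7.7, 2.3), the brown capsule covered √(1.3² + 0.8²) ≈ 1.5 units.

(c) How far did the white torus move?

2.4

From (4.8, 6.1) to (6.8, 4.7), the white torus covered √(2.0² + 1.4²) ≈ 2.4 units.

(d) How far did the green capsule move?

2.1

The green capsule moved from about (1.7, 3.8) to (3.5, 2.8), a distance of √(1.8² + 1.0²) ≈ 2.1.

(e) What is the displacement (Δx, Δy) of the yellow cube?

(-2.1, -1.0)

The yellow cube started near (2.9, 4.6) and ended near (0.8, 3.6).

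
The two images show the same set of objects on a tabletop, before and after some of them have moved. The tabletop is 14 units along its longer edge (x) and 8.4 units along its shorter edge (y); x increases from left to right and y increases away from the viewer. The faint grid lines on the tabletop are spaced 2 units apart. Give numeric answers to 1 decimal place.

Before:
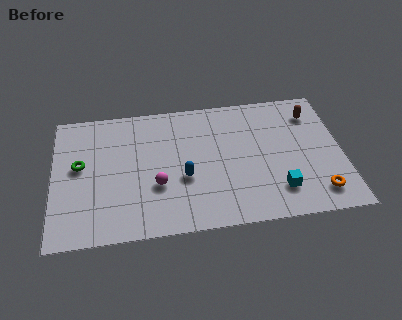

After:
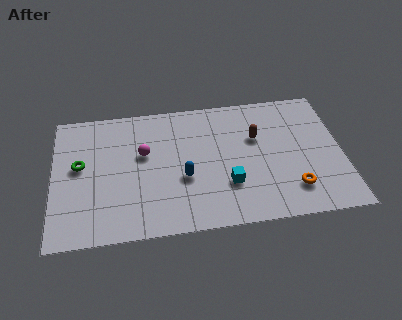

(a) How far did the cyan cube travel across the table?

2.5

From (10.8, 1.9) to (8.4, 2.6), the cyan cube covered √(2.4² + 0.7²) ≈ 2.5 units.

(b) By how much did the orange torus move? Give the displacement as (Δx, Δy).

(-1.2, 0.4)

The orange torus was at about (12.7, 1.5) and moved to about (11.5, 1.9).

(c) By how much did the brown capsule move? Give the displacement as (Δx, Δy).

(-2.8, -1.2)

The brown capsule started near (12.7, 6.6) and ended near (9.9, 5.4).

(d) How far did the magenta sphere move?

2.2

From (5.0, 3.0) to (4.4, 5.1), the magenta sphere covered √(0.6² + 2.1²) ≈ 2.2 units.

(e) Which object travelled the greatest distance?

the brown capsule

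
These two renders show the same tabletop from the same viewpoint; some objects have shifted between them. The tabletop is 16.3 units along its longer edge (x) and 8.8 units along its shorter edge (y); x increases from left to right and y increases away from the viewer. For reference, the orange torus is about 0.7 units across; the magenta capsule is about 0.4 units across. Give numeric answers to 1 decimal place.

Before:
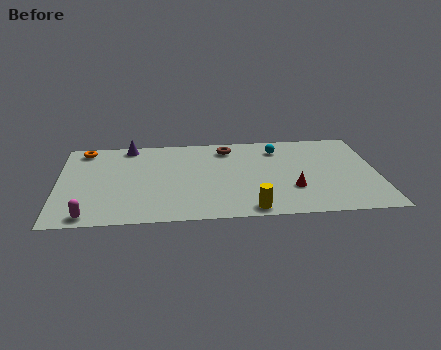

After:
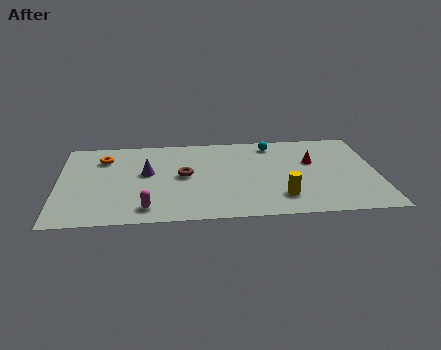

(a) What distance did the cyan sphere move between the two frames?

0.6

The cyan sphere moved from about (11.3, 7.0) to (11.0, 7.5), a distance of √(0.3² + 0.5²) ≈ 0.6.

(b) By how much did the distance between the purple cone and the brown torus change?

-3.2

Before: roughly 5.1 units apart; after: 1.9. That's 3.2 units closer together.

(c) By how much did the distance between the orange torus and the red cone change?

-0.9

They were about 11.7 units apart before and 10.8 after — 0.9 units closer together.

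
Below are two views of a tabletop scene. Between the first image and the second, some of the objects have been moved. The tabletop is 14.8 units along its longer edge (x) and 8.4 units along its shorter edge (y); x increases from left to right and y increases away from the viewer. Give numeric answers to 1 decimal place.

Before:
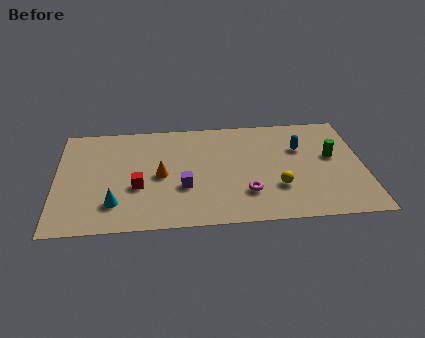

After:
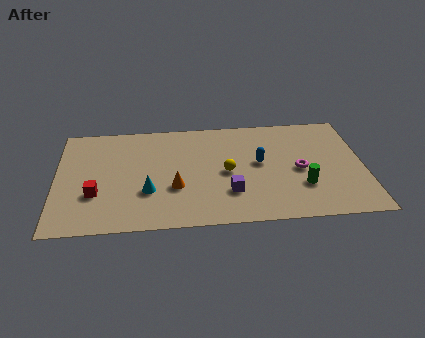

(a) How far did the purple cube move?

2.3

The purple cube moved from about (6.1, 3.0) to (8.3, 2.4), a distance of √(2.2² + 0.6²) ≈ 2.3.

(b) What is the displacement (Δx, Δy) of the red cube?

(-2.0, -0.4)

From the two frames, the red cube sits at roughly (3.9, 3.2) before and (1.9, 2.8) after.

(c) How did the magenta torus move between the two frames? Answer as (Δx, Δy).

(2.6, 1.6)

The magenta torus started near (9.1, 2.3) and ended near (11.7, 3.9).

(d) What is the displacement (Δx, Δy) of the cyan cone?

(1.6, 0.8)

From the two frames, the cyan cone sits at roughly (2.8, 2.0) before and (4.4, 2.8) after.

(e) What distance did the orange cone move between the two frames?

1.2

From (5.0, 4.0) to (5.7, 3.0), the orange cone covered √(0.7² + 1.0²) ≈ 1.2 units.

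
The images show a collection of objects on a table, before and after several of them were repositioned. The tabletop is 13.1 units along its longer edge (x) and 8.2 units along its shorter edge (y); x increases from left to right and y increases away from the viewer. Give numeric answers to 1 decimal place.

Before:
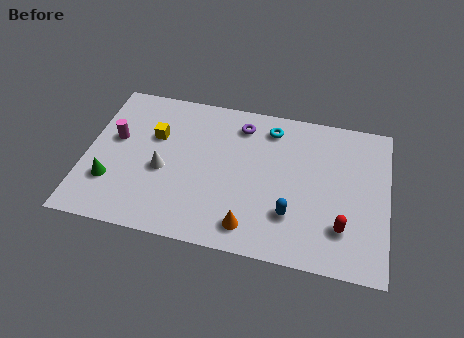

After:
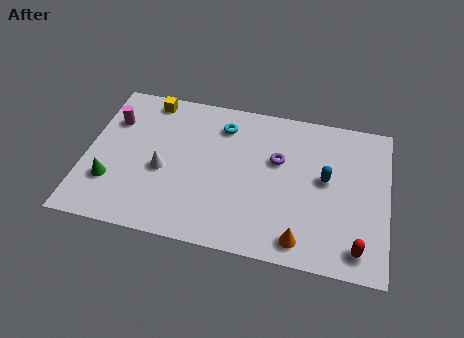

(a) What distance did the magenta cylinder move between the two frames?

1.0

The magenta cylinder moved from about (1.2, 4.8) to (1.0, 5.8), a distance of √(0.2² + 1.0²) ≈ 1.0.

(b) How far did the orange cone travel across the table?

2.2

From (7.3, 1.3) to (9.5, 1.1), the orange cone covered √(2.2² + 0.2²) ≈ 2.2 units.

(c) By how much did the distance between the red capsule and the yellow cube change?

+2.3

They were about 8.9 units apart before and 11.2 after — 2.3 units further apart.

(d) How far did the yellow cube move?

2.0

The yellow cube was near (2.9, 5.3) before and (2.5, 7.3) after, so it travelled √(0.4² + 2.0²) ≈ 2.0 units.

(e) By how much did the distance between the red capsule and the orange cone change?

-1.6

Before: roughly 4.0 units apart; after: 2.4. That's 1.6 units closer together.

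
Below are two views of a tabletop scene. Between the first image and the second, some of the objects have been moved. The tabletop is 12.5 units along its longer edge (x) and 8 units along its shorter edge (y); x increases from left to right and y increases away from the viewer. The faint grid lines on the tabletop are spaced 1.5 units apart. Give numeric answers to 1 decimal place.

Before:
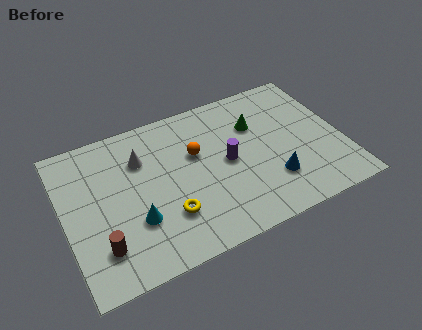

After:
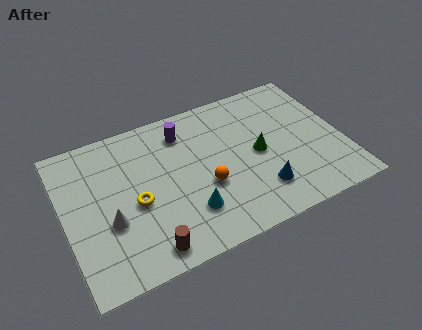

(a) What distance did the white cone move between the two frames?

3.2

The white cone moved from about (3.6, 5.7) to (1.9, 3.0), a distance of √(1.7² + 2.7²) ≈ 3.2.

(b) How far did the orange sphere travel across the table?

1.9

The orange sphere was near (6.0, 5.0) before and (6.2, 3.1) after, so it travelled √(0.2² + 1.9²) ≈ 1.9 units.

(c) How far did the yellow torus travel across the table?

1.8

The yellow torus was near (4.4, 2.3) before and (3.1, 3.5) after, so it travelled √(1.3² + 1.2²) ≈ 1.8 units.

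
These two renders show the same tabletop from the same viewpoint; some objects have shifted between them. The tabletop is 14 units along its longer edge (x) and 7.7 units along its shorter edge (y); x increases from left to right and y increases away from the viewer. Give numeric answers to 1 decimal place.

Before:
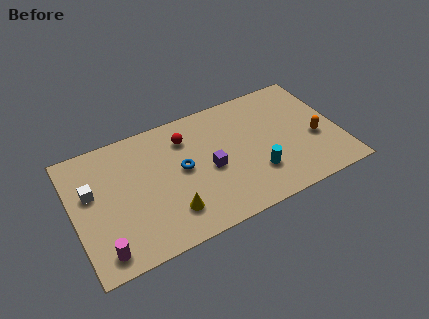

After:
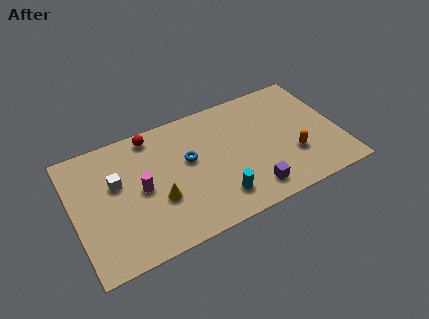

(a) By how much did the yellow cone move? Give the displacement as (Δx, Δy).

(-0.5, 1.0)

The yellow cone was at about (4.8, 1.8) and moved to about (4.3, 2.8).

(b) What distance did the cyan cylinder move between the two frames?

2.2

The cyan cylinder moved from about (9.4, 2.2) to (7.3, 1.6), a distance of √(2.1² + 0.6²) ≈ 2.2.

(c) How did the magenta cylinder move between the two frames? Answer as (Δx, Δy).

(2.3, 2.7)

From the two frames, the magenta cylinder sits at roughly (1.2, 1.1) before and (3.5, 3.8) after.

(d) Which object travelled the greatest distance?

the magenta cylinder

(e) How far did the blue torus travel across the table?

0.6

From (5.7, 4.1) to (6.1, 4.5), the blue torus covered √(0.4² + 0.4²) ≈ 0.6 units.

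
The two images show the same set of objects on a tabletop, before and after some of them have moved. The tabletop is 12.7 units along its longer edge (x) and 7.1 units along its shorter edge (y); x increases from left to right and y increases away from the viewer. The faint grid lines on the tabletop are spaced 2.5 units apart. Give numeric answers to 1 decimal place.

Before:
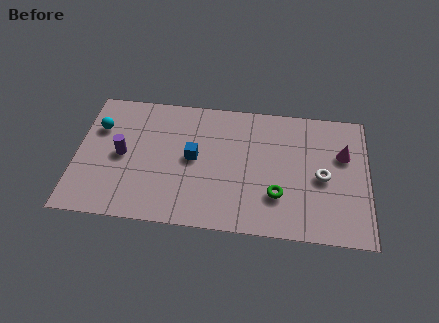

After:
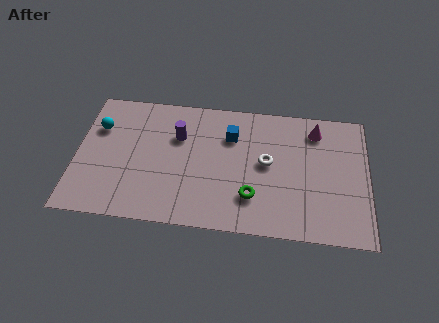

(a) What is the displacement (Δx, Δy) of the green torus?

(-1.1, -0.2)

The green torus started near (8.8, 2.1) and ended near (7.7, 1.9).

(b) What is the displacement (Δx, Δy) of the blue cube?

(1.6, 1.4)

From the two frames, the blue cube sits at roughly (5.1, 3.7) before and (6.7, 5.1) after.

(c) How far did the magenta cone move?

1.7

The magenta cone was near (11.6, 4.6) before and (10.4, 5.8) after, so it travelled √(1.2² + 1.2²) ≈ 1.7 units.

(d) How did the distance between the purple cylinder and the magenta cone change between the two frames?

-3.6

They were about 9.7 units apart before and 6.1 after — 3.6 units closer together.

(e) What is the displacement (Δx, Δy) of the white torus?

(-2.4, 0.5)

The white torus was at about (10.7, 3.3) and moved to about (8.3, 3.8).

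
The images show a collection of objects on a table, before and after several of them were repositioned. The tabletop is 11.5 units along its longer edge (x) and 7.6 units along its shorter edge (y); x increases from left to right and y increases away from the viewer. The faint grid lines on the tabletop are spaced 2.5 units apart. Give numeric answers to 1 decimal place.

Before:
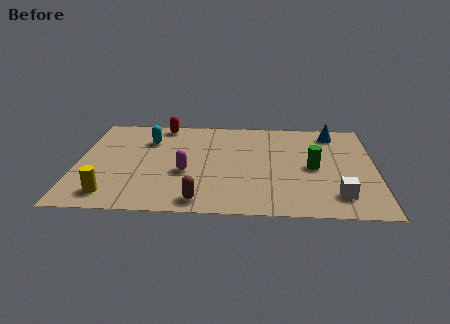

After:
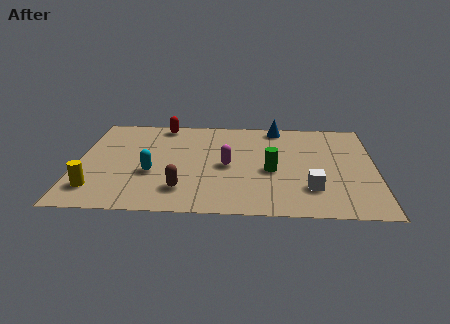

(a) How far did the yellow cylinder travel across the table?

0.7

The yellow cylinder moved from about (1.4, 1.2) to (0.8, 1.6), a distance of √(0.6² + 0.4²) ≈ 0.7.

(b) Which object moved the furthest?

the cyan capsule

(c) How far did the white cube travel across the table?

1.1

The white cube was near (10.0, 1.5) before and (9.0, 2.0) after, so it travelled √(1.0² + 0.5²) ≈ 1.1 units.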